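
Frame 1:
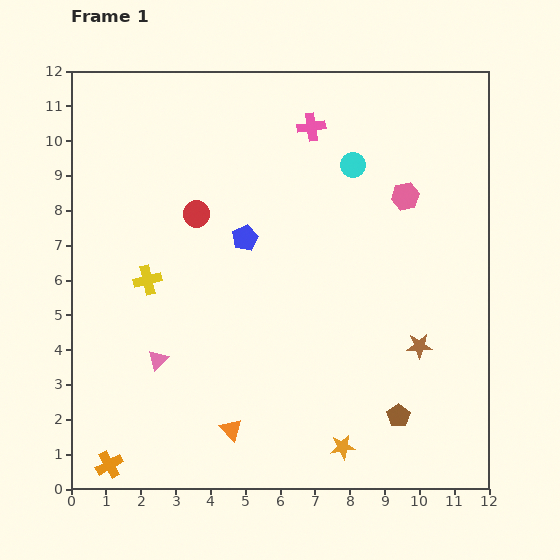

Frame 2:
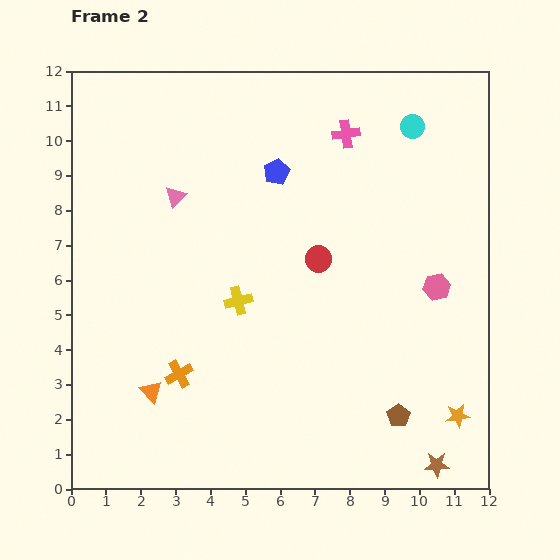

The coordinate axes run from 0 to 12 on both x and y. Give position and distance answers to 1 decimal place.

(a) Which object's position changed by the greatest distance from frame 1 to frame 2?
the pink triangle

(moved 4.7; next 3.7)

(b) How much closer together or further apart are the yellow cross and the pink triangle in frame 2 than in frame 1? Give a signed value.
+1.2

Distance in frame 1: 2.3. Distance in frame 2: 3.5.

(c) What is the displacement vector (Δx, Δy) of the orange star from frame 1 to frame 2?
(3.3, 0.9)

The orange star was at (7.8, 1.2) in frame 1 and (11.1, 2.1) in frame 2.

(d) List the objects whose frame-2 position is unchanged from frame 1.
the brown pentagon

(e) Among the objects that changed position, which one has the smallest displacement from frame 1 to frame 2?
the pink cross

(moved 1.0)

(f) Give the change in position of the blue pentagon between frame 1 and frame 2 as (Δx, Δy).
(0.9, 1.9)

The blue pentagon was at (5.0, 7.2) in frame 1 and (5.9, 9.1) in frame 2.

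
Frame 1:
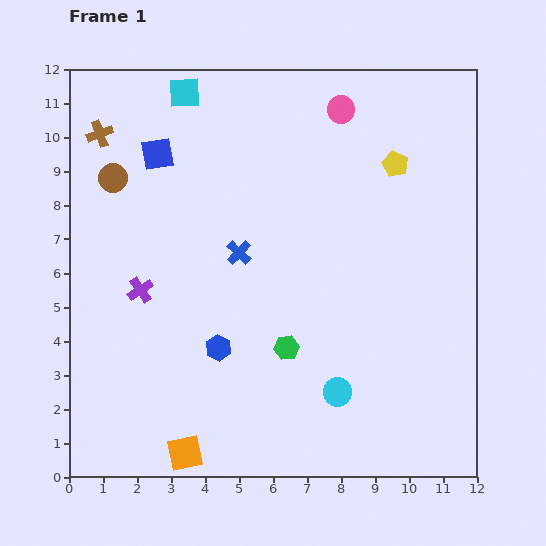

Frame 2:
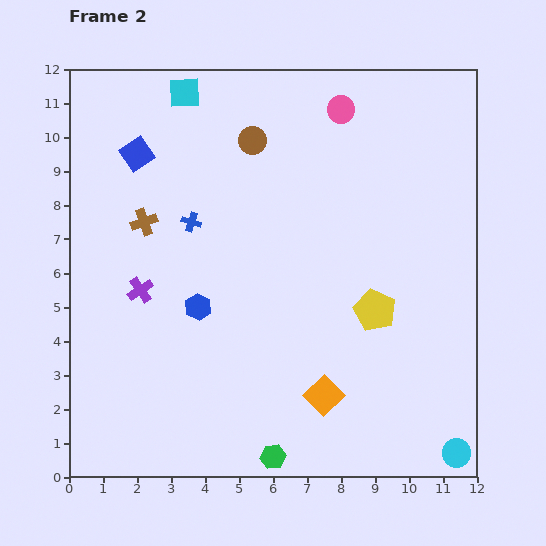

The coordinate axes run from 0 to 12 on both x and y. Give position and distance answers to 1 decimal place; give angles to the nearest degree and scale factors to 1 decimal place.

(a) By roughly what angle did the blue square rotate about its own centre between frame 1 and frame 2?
26° counter-clockwise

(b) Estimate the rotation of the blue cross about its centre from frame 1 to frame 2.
26° counter-clockwise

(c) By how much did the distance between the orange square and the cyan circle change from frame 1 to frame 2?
-0.5

Distance in frame 1: 4.8. Distance in frame 2: 4.3.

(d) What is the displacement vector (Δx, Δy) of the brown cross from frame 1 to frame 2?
(1.3, -2.6)

The brown cross was at (0.9, 10.1) in frame 1 and (2.2, 7.5) in frame 2.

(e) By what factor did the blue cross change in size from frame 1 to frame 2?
0.8×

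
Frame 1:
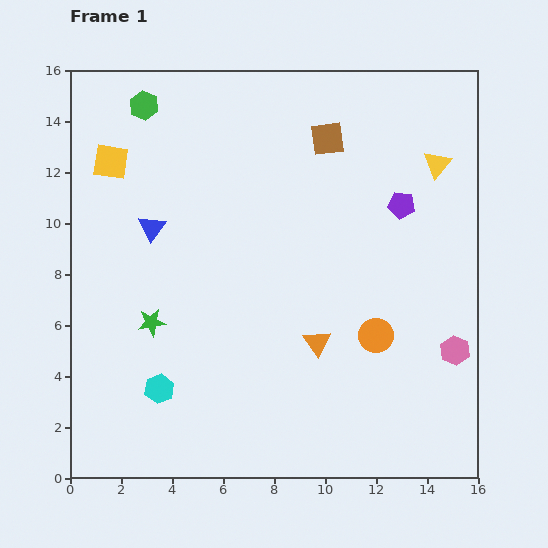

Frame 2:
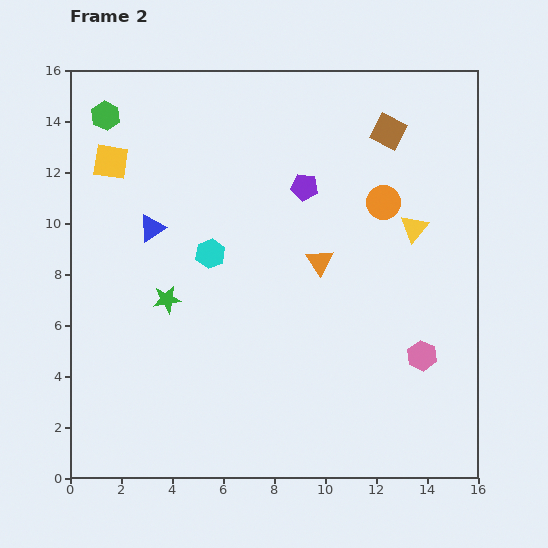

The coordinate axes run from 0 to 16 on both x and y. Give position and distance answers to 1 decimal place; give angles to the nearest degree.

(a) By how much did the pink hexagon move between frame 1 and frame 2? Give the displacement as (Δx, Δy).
(-1.3, -0.2)

The pink hexagon was at (15.1, 5.0) in frame 1 and (13.8, 4.8) in frame 2.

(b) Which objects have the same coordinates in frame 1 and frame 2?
the blue triangle, the yellow square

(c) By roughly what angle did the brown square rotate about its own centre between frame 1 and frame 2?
35° clockwise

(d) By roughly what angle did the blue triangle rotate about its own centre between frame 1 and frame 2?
22° clockwise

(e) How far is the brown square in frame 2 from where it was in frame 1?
2.4

The brown square moved from (10.1, 13.3) to (12.5, 13.6), a distance of √(2.4² + 0.3²) ≈ 2.4.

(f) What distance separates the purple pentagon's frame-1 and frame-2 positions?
3.9

The purple pentagon moved from (13.0, 10.7) to (9.2, 11.4), a distance of √(3.8² + 0.7²) ≈ 3.9.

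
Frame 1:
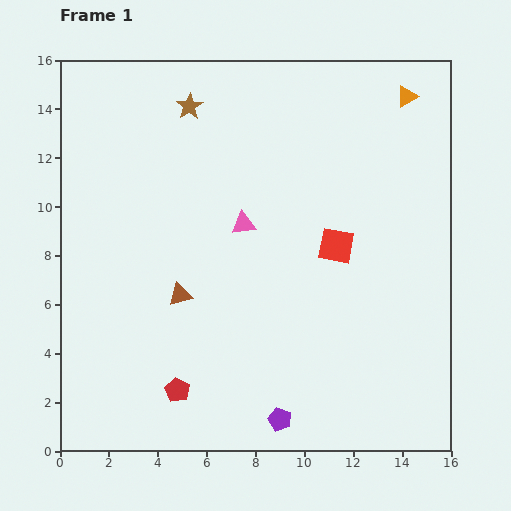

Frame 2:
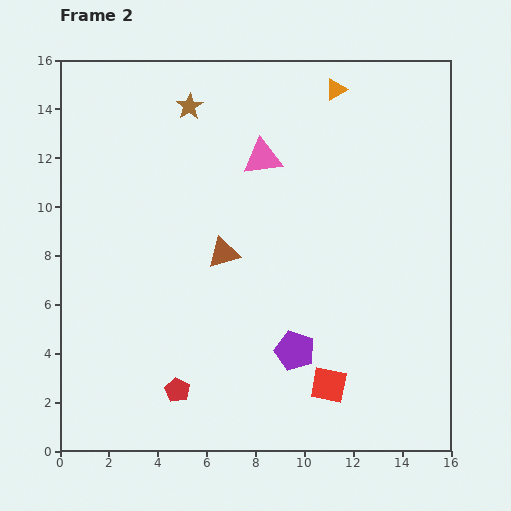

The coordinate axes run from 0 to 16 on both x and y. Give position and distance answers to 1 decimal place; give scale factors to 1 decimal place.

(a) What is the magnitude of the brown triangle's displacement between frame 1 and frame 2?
2.5

The brown triangle moved from (4.9, 6.4) to (6.7, 8.1), a distance of √(1.8² + 1.7²) ≈ 2.5.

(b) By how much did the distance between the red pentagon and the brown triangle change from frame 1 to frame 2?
+2.0

Distance in frame 1: 3.9. Distance in frame 2: 5.9.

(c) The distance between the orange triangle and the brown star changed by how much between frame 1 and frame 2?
-2.9

Distance in frame 1: 8.9. Distance in frame 2: 6.0.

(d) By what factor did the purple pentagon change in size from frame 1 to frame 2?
1.7×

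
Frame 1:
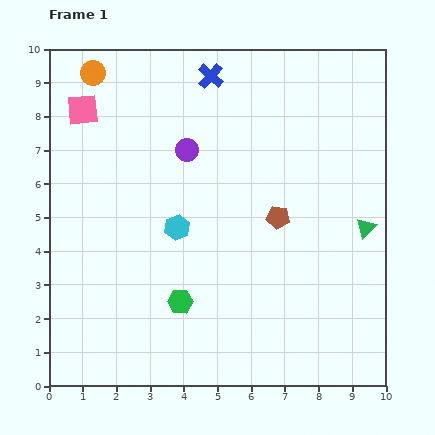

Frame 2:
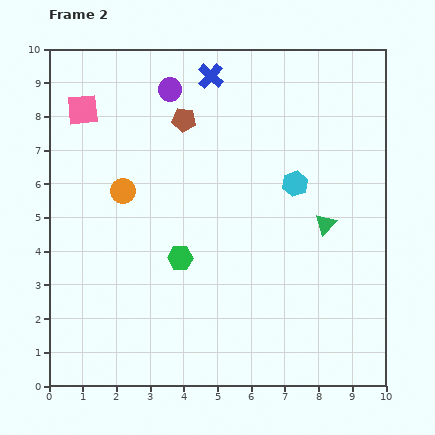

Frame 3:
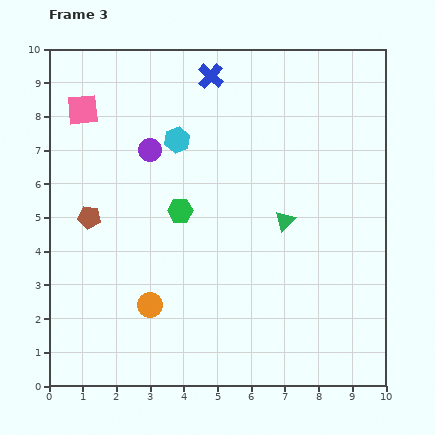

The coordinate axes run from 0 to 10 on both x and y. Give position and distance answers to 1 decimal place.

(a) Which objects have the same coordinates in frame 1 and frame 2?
the pink square, the blue cross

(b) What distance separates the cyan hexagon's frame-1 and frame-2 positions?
3.7

The cyan hexagon moved from (3.8, 4.7) to (7.3, 6.0), a distance of √(3.5² + 1.3²) ≈ 3.7.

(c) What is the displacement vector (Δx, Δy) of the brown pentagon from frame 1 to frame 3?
(-5.6, 0.0)

The brown pentagon was at (6.8, 5.0) in frame 1 and (1.2, 5.0) in frame 3.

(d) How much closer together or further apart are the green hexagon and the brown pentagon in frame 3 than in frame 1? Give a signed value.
-1.1

Distance in frame 1: 3.8. Distance in frame 3: 2.7.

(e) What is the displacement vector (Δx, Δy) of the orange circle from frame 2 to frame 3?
(0.8, -3.4)

The orange circle was at (2.2, 5.8) in frame 2 and (3.0, 2.4) in frame 3.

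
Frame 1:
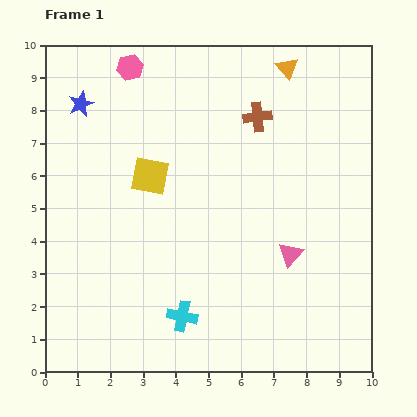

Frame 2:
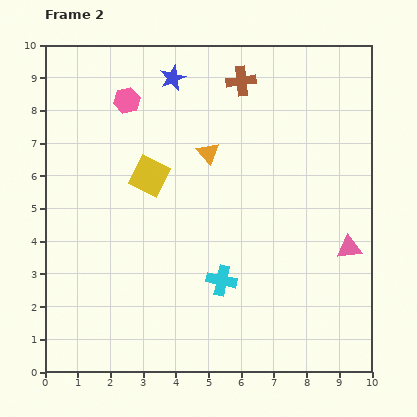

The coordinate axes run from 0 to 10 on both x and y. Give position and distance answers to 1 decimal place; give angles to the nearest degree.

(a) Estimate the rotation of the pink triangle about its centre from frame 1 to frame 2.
41° clockwise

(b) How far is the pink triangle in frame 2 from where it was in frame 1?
1.8

The pink triangle moved from (7.5, 3.6) to (9.3, 3.8), a distance of √(1.8² + 0.2²) ≈ 1.8.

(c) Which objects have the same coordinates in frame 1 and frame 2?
the yellow square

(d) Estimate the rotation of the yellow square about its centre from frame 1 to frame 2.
15° clockwise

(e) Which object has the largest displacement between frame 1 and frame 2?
the orange triangle

(moved 3.5; next 2.9)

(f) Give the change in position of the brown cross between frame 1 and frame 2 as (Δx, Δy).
(-0.5, 1.1)

The brown cross was at (6.5, 7.8) in frame 1 and (6.0, 8.9) in frame 2.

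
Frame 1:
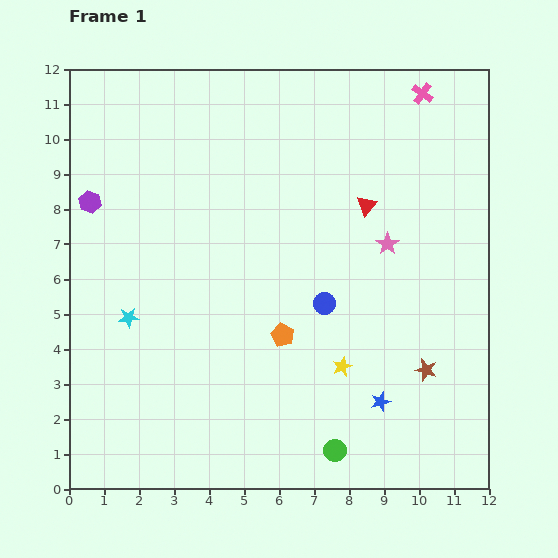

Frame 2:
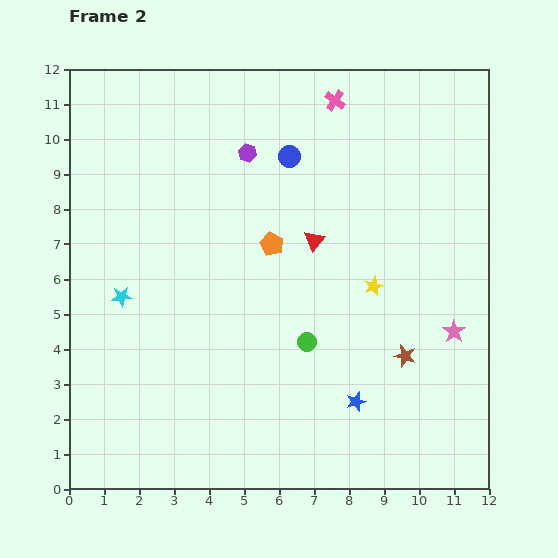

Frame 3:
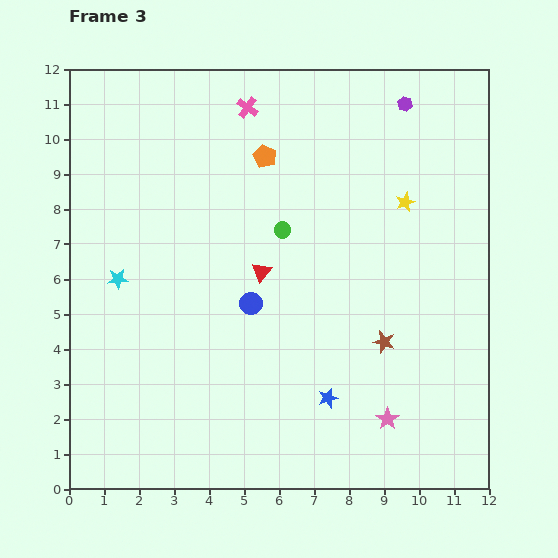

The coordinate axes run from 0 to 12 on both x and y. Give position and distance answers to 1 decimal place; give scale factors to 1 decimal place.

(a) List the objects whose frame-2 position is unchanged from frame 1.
none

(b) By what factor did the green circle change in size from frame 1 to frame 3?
0.7×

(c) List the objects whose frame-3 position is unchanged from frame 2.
none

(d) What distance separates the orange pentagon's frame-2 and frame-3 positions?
2.5

The orange pentagon moved from (5.8, 7.0) to (5.6, 9.5), a distance of √(0.2² + 2.5²) ≈ 2.5.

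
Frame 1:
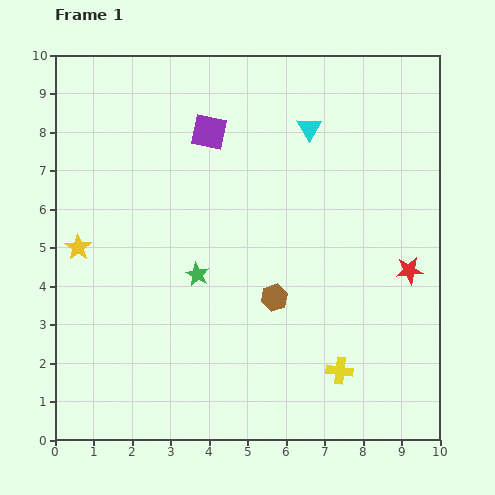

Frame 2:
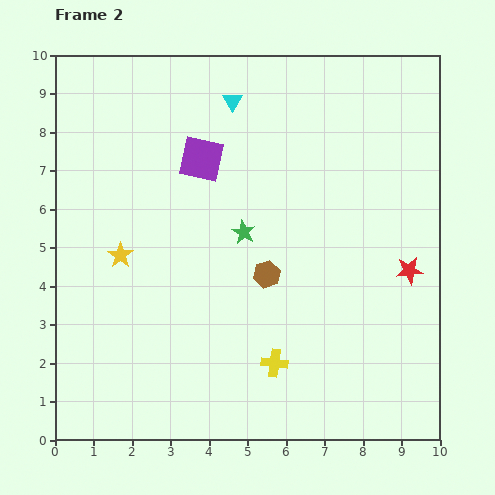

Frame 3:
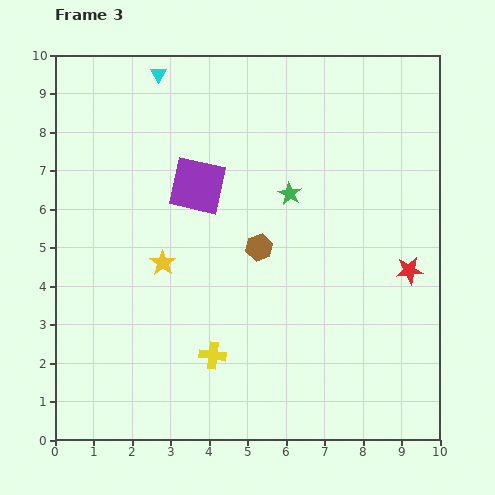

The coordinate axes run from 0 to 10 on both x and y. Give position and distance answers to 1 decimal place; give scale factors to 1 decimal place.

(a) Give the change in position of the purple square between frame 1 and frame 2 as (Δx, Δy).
(-0.2, -0.7)

The purple square was at (4.0, 8.0) in frame 1 and (3.8, 7.3) in frame 2.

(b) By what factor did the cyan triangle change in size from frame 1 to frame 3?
0.6×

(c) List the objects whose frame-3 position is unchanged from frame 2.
the red star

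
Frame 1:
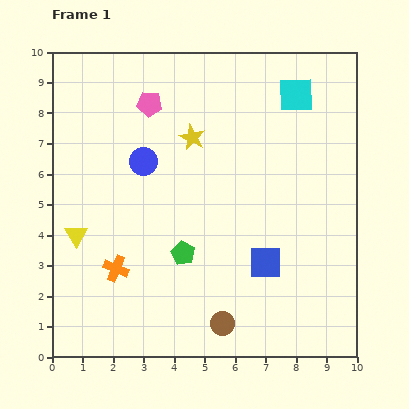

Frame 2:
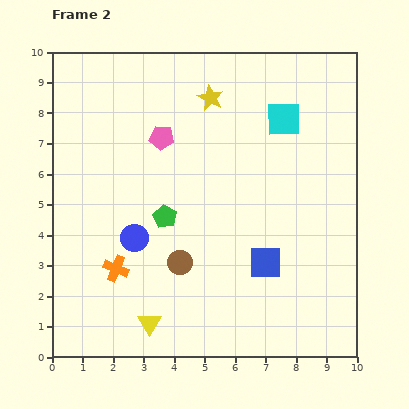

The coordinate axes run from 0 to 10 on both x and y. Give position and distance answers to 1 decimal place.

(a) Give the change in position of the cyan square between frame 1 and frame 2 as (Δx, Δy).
(-0.4, -0.8)

The cyan square was at (8.0, 8.6) in frame 1 and (7.6, 7.8) in frame 2.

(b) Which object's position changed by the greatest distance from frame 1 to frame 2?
the yellow triangle

(moved 3.8; next 2.5)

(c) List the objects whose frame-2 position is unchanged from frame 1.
the orange cross, the blue square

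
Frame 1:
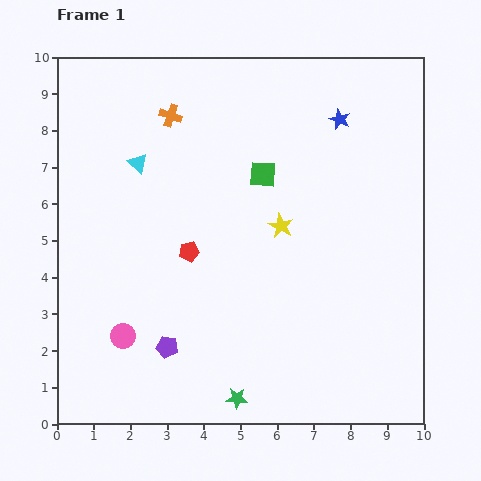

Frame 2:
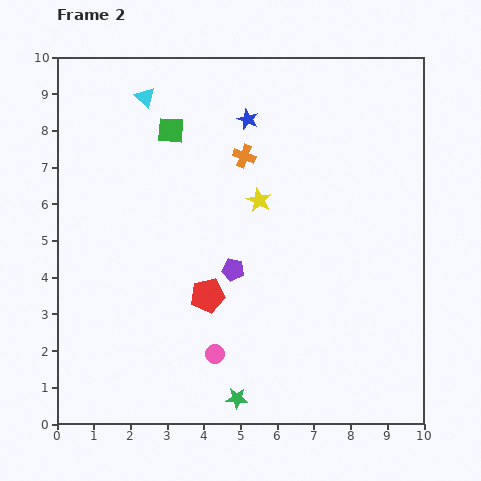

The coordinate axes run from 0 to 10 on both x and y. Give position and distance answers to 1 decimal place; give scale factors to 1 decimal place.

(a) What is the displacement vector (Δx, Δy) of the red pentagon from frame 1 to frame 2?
(0.5, -1.2)

The red pentagon was at (3.6, 4.7) in frame 1 and (4.1, 3.5) in frame 2.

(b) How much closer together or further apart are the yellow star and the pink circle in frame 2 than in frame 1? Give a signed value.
-0.8

Distance in frame 1: 5.2. Distance in frame 2: 4.4.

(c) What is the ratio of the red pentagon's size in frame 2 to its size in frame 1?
1.7×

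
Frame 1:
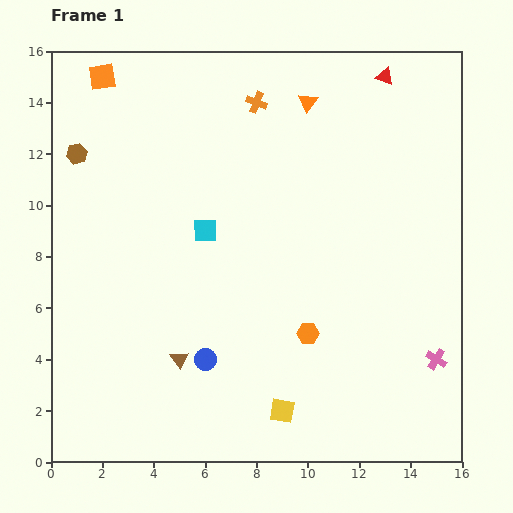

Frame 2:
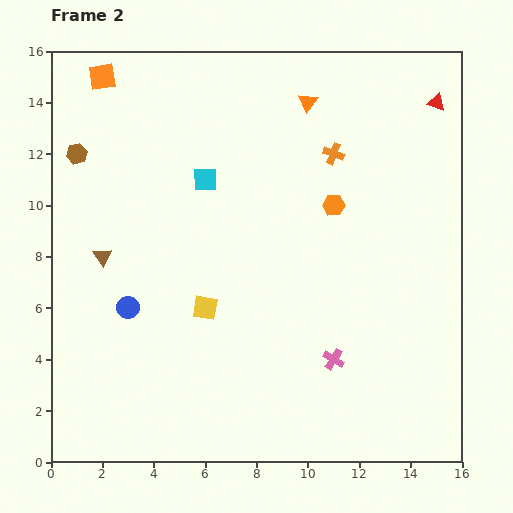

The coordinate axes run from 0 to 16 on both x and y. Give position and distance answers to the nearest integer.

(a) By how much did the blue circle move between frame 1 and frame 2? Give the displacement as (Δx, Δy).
(-3, 2)

The blue circle was at (6, 4) in frame 1 and (3, 6) in frame 2.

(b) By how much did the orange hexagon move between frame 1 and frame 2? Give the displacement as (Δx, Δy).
(1, 5)

The orange hexagon was at (10, 5) in frame 1 and (11, 10) in frame 2.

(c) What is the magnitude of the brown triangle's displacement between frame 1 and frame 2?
5

The brown triangle moved from (5, 4) to (2, 8), a distance of √(3² + 4²) ≈ 5.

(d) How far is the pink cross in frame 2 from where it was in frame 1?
4

The pink cross moved from (15, 4) to (11, 4), a distance of √(4² + 0²) ≈ 4.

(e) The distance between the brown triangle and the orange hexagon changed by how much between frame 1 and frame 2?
+4

Distance in frame 1: 5. Distance in frame 2: 9.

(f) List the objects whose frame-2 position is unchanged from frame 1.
the orange triangle, the orange square, the brown hexagon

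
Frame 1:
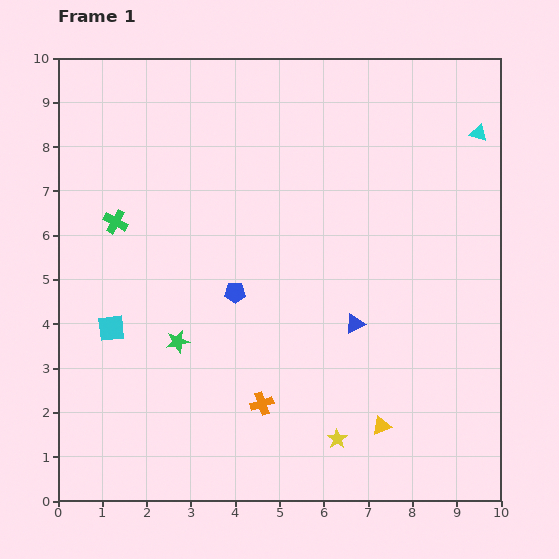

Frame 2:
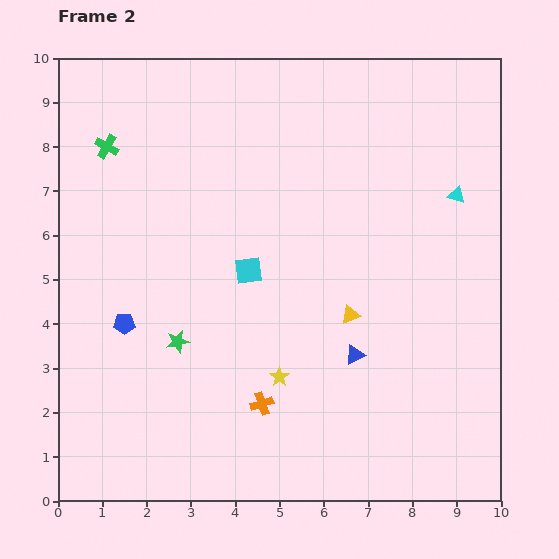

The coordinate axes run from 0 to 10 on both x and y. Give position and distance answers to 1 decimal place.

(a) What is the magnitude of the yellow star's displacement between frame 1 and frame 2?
1.9

The yellow star moved from (6.3, 1.4) to (5.0, 2.8), a distance of √(1.3² + 1.4²) ≈ 1.9.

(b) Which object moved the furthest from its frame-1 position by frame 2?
the cyan square

(moved 3.4; next 2.6)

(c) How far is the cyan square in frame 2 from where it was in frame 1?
3.4

The cyan square moved from (1.2, 3.9) to (4.3, 5.2), a distance of √(3.1² + 1.3²) ≈ 3.4.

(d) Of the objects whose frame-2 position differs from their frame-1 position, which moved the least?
the blue triangle

(moved 0.7)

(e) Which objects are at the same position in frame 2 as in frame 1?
the green star, the orange cross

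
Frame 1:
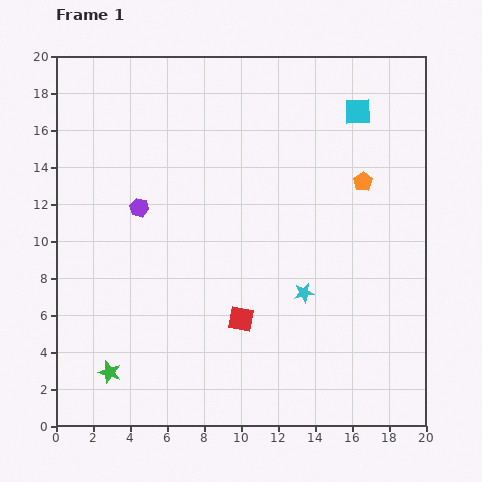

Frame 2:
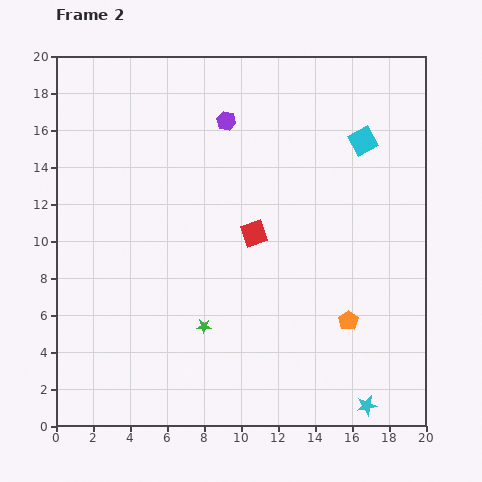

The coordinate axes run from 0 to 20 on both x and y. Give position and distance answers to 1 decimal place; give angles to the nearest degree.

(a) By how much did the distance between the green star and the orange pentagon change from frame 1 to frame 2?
-9.3

Distance in frame 1: 17.1. Distance in frame 2: 7.8.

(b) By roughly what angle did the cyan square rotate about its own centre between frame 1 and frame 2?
29° counter-clockwise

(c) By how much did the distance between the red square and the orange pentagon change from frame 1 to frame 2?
-3.0

Distance in frame 1: 9.9. Distance in frame 2: 6.9.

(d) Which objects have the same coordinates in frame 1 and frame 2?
none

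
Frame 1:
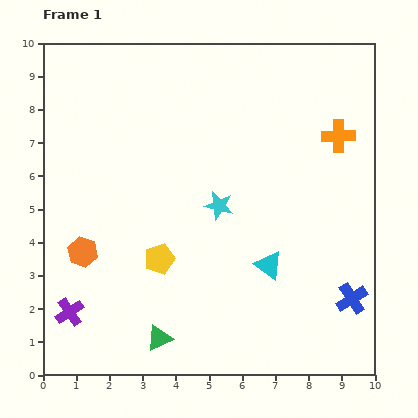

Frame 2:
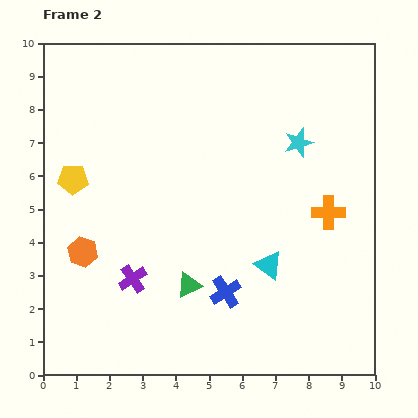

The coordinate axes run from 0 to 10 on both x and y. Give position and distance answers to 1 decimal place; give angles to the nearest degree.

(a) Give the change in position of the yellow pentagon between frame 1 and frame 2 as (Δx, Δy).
(-2.6, 2.4)

The yellow pentagon was at (3.5, 3.5) in frame 1 and (0.9, 5.9) in frame 2.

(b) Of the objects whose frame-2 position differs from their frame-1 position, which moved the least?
the green triangle

(moved 1.8)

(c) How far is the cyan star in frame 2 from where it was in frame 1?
3.1

The cyan star moved from (5.3, 5.1) to (7.7, 7.0), a distance of √(2.4² + 1.9²) ≈ 3.1.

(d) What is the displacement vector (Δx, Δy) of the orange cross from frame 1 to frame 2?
(-0.3, -2.3)

The orange cross was at (8.9, 7.2) in frame 1 and (8.6, 4.9) in frame 2.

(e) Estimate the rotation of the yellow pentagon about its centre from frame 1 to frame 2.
18° clockwise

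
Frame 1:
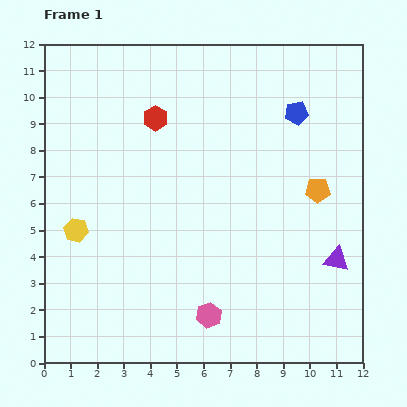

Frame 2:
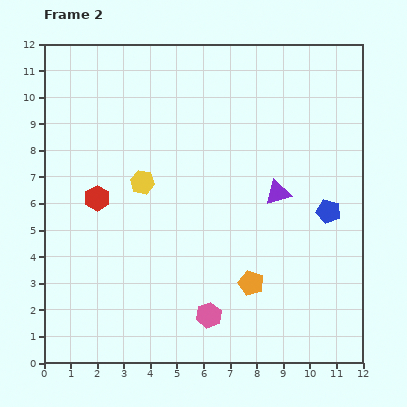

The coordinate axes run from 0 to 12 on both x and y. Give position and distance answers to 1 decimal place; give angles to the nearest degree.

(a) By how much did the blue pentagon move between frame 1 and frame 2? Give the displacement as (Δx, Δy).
(1.2, -3.7)

The blue pentagon was at (9.5, 9.4) in frame 1 and (10.7, 5.7) in frame 2.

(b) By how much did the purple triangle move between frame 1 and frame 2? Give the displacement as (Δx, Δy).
(-2.2, 2.5)

The purple triangle was at (11.0, 3.9) in frame 1 and (8.8, 6.4) in frame 2.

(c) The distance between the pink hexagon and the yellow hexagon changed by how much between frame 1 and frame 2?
-0.3

Distance in frame 1: 5.9. Distance in frame 2: 5.6.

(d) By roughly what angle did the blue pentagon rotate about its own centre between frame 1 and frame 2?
23° clockwise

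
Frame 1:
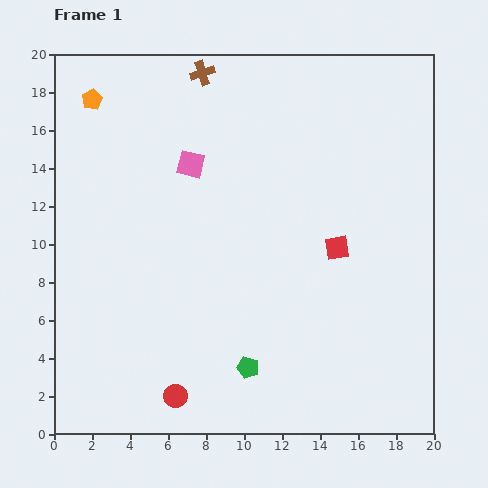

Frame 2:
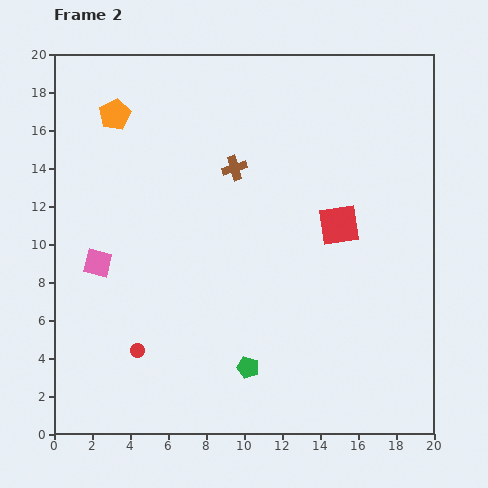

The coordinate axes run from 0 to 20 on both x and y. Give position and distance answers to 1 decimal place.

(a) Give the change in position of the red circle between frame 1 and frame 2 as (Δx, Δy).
(-2.0, 2.4)

The red circle was at (6.4, 2.0) in frame 1 and (4.4, 4.4) in frame 2.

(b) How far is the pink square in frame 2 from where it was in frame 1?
7.1

The pink square moved from (7.2, 14.2) to (2.3, 9.0), a distance of √(4.9² + 5.2²) ≈ 7.1.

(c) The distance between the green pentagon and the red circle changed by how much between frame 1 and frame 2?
+1.8

Distance in frame 1: 4.1. Distance in frame 2: 5.9.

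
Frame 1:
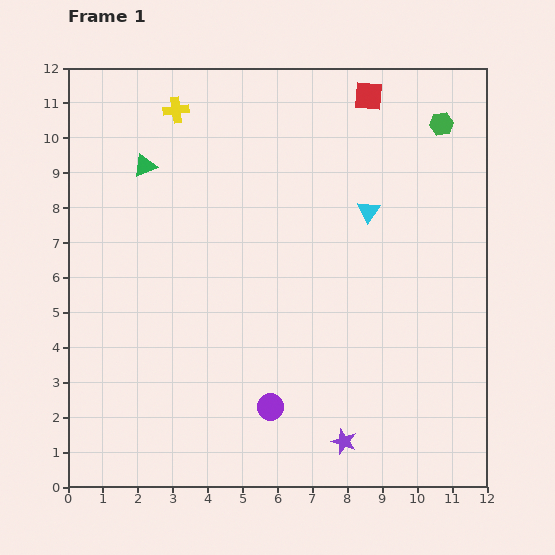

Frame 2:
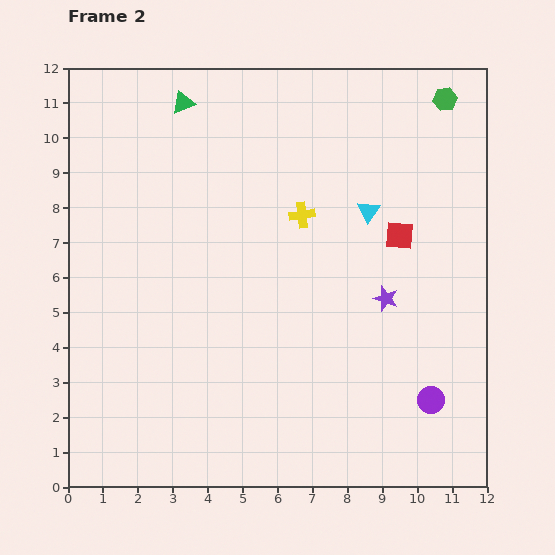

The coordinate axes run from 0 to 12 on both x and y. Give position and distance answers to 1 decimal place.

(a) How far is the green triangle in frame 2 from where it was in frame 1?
2.1

The green triangle moved from (2.2, 9.2) to (3.3, 11.0), a distance of √(1.1² + 1.8²) ≈ 2.1.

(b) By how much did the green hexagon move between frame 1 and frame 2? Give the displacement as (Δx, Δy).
(0.1, 0.7)

The green hexagon was at (10.7, 10.4) in frame 1 and (10.8, 11.1) in frame 2.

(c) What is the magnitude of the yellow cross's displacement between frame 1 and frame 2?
4.7

The yellow cross moved from (3.1, 10.8) to (6.7, 7.8), a distance of √(3.6² + 3.0²) ≈ 4.7.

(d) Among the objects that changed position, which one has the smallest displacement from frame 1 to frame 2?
the green hexagon

(moved 0.7)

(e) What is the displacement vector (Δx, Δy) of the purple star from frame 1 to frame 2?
(1.2, 4.1)

The purple star was at (7.9, 1.3) in frame 1 and (9.1, 5.4) in frame 2.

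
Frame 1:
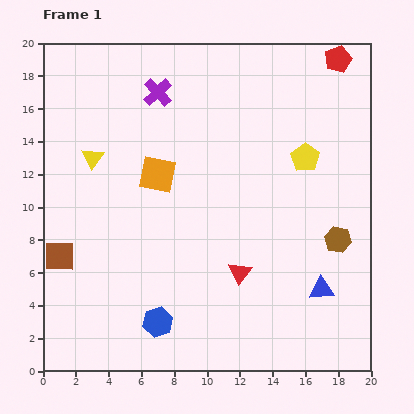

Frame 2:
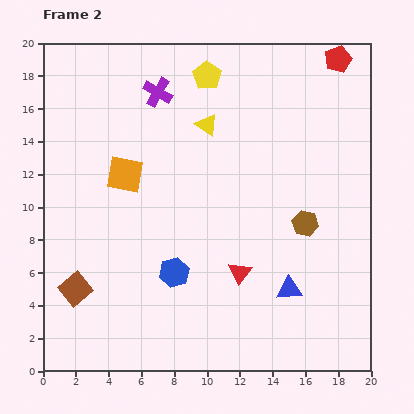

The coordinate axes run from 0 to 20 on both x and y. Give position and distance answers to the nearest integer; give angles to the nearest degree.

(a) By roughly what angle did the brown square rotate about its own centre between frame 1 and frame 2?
39° counter-clockwise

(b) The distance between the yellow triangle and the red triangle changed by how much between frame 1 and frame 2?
-2

Distance in frame 1: 11. Distance in frame 2: 9.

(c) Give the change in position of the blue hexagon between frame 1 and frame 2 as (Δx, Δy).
(1, 3)

The blue hexagon was at (7, 3) in frame 1 and (8, 6) in frame 2.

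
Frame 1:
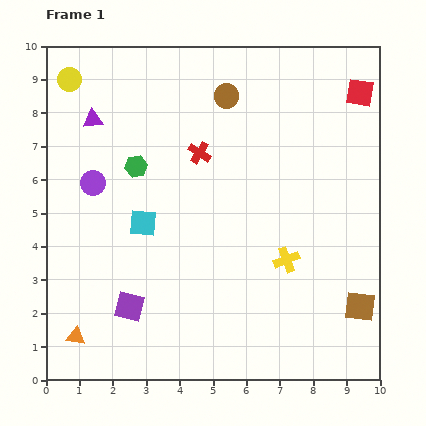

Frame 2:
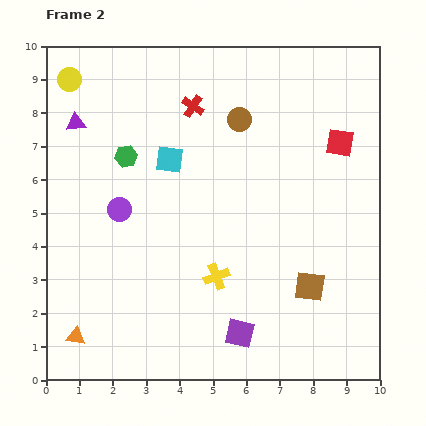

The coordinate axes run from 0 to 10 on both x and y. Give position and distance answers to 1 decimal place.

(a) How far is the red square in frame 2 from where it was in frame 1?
1.6

The red square moved from (9.4, 8.6) to (8.8, 7.1), a distance of √(0.6² + 1.5²) ≈ 1.6.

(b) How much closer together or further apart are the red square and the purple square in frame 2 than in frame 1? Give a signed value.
-3.0

Distance in frame 1: 9.4. Distance in frame 2: 6.4.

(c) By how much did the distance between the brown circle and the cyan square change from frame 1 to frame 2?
-2.1

Distance in frame 1: 4.5. Distance in frame 2: 2.4.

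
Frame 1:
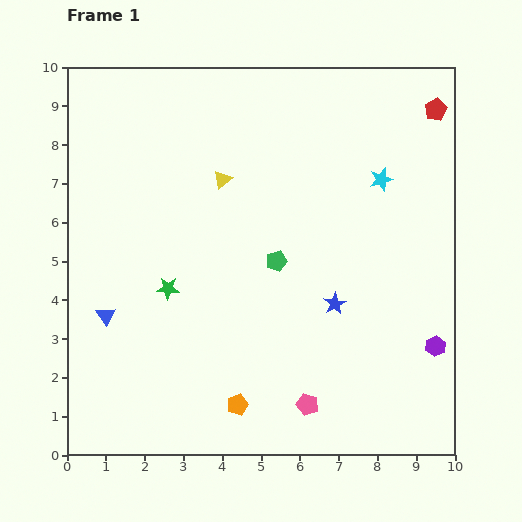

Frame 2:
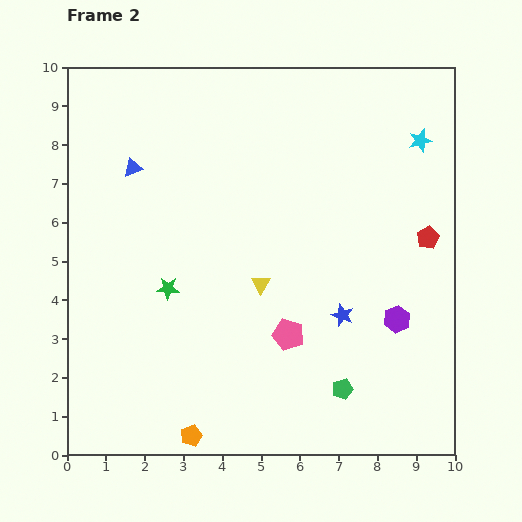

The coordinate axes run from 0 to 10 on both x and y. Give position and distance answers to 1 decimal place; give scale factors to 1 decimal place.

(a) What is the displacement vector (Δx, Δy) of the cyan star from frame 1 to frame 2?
(1.0, 1.0)

The cyan star was at (8.1, 7.1) in frame 1 and (9.1, 8.1) in frame 2.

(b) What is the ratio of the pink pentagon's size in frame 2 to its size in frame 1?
1.4×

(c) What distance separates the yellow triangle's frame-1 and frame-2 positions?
2.9

The yellow triangle moved from (4.0, 7.1) to (5.0, 4.4), a distance of √(1.0² + 2.7²) ≈ 2.9.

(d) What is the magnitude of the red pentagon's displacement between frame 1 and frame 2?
3.3

The red pentagon moved from (9.5, 8.9) to (9.3, 5.6), a distance of √(0.2² + 3.3²) ≈ 3.3.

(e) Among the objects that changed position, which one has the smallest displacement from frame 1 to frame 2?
the blue star

(moved 0.4)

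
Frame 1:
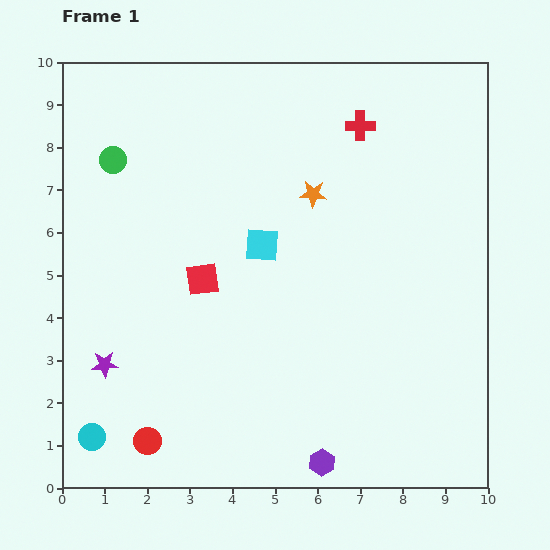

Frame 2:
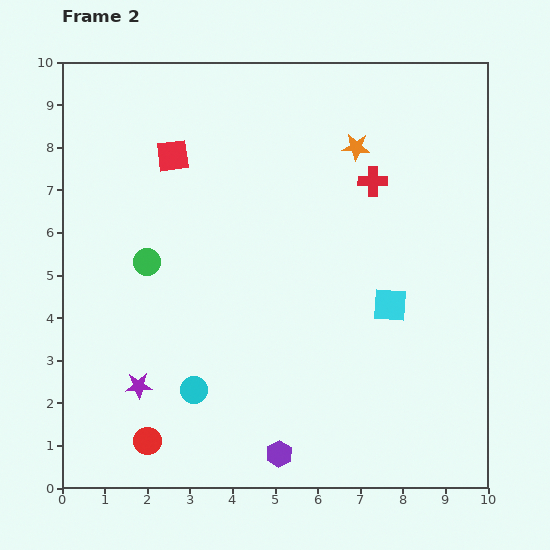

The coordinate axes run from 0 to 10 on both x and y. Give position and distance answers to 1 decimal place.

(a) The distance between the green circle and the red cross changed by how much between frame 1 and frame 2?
-0.3

Distance in frame 1: 5.9. Distance in frame 2: 5.6.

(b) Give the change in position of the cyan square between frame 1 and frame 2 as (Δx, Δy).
(3.0, -1.4)

The cyan square was at (4.7, 5.7) in frame 1 and (7.7, 4.3) in frame 2.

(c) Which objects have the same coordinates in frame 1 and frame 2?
the red circle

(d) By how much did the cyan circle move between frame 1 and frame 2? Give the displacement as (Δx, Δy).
(2.4, 1.1)

The cyan circle was at (0.7, 1.2) in frame 1 and (3.1, 2.3) in frame 2.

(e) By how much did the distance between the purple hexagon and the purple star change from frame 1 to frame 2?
-1.9

Distance in frame 1: 5.6. Distance in frame 2: 3.7.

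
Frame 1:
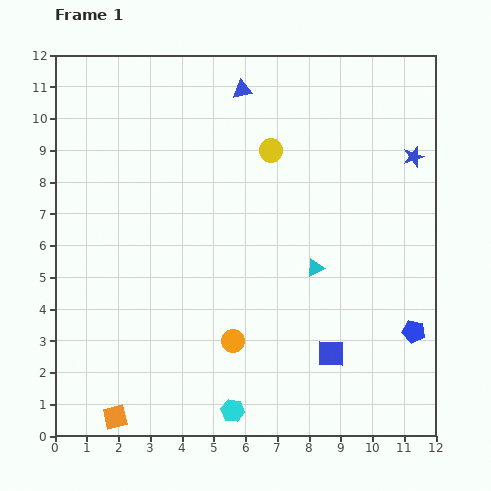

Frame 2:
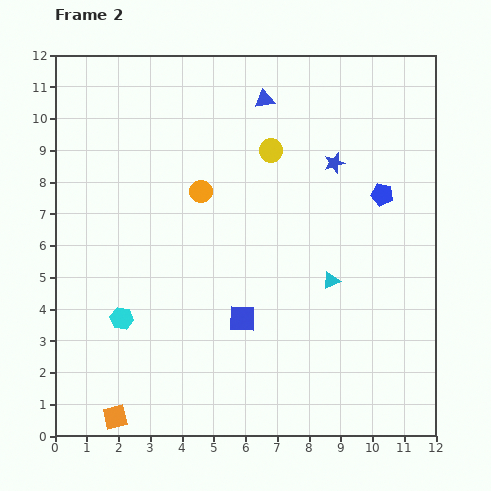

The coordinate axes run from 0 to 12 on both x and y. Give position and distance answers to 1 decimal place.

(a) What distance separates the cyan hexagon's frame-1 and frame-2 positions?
4.5

The cyan hexagon moved from (5.6, 0.8) to (2.1, 3.7), a distance of √(3.5² + 2.9²) ≈ 4.5.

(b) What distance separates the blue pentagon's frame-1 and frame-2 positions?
4.4

The blue pentagon moved from (11.3, 3.3) to (10.3, 7.6), a distance of √(1.0² + 4.3²) ≈ 4.4.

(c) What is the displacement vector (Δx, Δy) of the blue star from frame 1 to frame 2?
(-2.5, -0.2)

The blue star was at (11.3, 8.8) in frame 1 and (8.8, 8.6) in frame 2.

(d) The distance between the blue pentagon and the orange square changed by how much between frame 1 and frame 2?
+1.1

Distance in frame 1: 9.8. Distance in frame 2: 10.9.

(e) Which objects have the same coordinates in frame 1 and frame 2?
the orange square, the yellow circle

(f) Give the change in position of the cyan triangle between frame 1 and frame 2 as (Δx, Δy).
(0.5, -0.4)

The cyan triangle was at (8.2, 5.3) in frame 1 and (8.7, 4.9) in frame 2.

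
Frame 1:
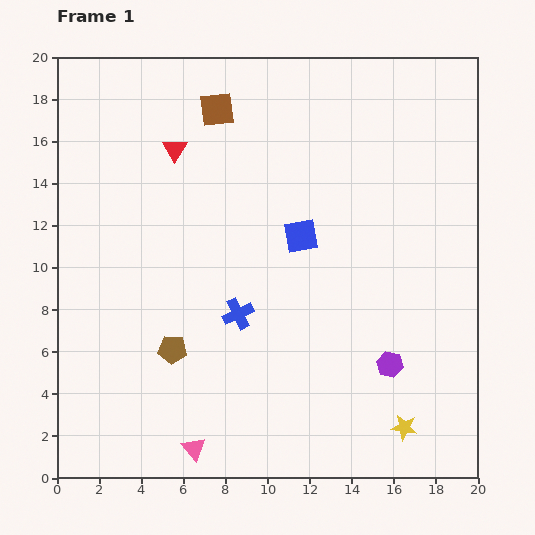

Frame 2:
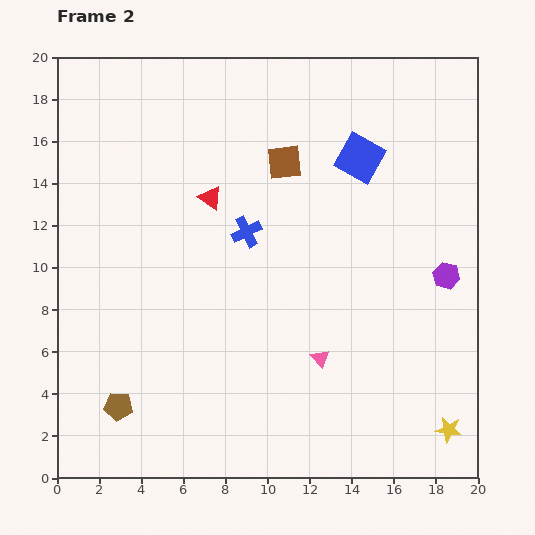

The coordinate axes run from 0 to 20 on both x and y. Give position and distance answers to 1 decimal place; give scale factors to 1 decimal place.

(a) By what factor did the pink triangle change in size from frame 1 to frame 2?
0.8×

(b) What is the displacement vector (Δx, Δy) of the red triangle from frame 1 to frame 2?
(1.7, -2.3)

The red triangle was at (5.6, 15.6) in frame 1 and (7.3, 13.3) in frame 2.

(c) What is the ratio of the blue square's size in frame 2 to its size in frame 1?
1.4×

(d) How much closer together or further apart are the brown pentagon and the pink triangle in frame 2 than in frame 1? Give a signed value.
+5.1

Distance in frame 1: 4.8. Distance in frame 2: 9.9.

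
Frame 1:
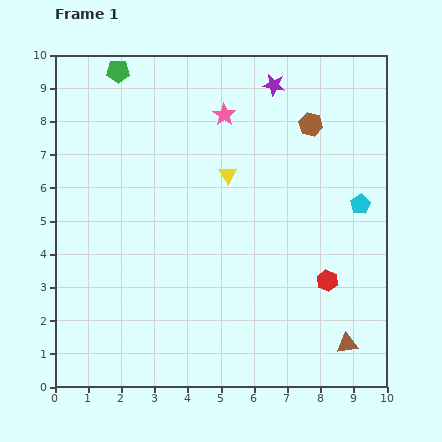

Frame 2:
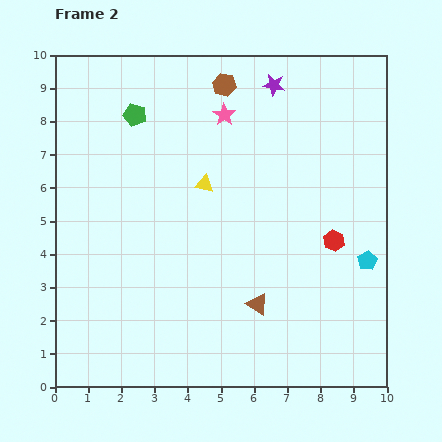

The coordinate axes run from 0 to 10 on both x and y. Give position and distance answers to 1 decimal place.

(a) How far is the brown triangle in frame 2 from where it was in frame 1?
3.0

The brown triangle moved from (8.8, 1.3) to (6.1, 2.5), a distance of √(2.7² + 1.2²) ≈ 3.0.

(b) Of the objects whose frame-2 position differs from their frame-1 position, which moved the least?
the yellow triangle

(moved 0.8)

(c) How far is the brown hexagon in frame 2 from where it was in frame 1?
2.9

The brown hexagon moved from (7.7, 7.9) to (5.1, 9.1), a distance of √(2.6² + 1.2²) ≈ 2.9.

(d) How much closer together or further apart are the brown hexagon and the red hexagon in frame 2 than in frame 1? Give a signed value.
+1.0

Distance in frame 1: 4.7. Distance in frame 2: 5.7.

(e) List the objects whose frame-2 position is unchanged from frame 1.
the pink star, the purple star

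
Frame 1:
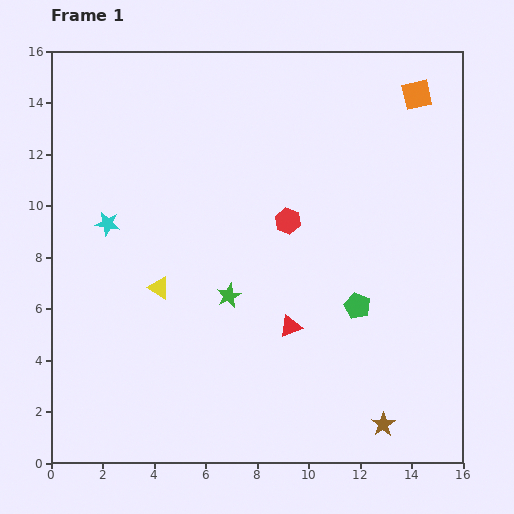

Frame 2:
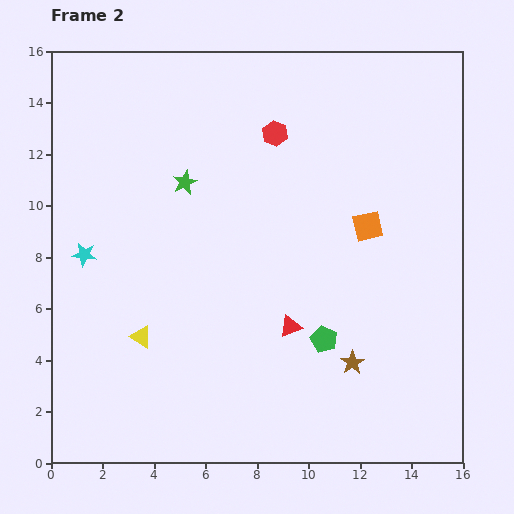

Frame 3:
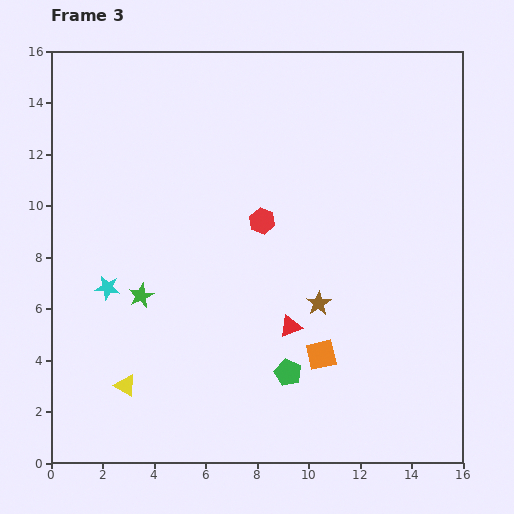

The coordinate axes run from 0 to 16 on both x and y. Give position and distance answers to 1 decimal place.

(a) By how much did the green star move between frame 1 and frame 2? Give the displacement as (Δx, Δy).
(-1.7, 4.4)

The green star was at (6.9, 6.5) in frame 1 and (5.2, 10.9) in frame 2.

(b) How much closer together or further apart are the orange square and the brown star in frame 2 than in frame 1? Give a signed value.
-7.6

Distance in frame 1: 12.9. Distance in frame 2: 5.3.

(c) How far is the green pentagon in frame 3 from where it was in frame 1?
3.7

The green pentagon moved from (11.9, 6.1) to (9.2, 3.5), a distance of √(2.7² + 2.6²) ≈ 3.7.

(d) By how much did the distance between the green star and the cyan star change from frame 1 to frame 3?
-4.2

Distance in frame 1: 5.5. Distance in frame 3: 1.3.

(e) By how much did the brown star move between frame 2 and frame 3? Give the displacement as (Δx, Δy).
(-1.3, 2.3)

The brown star was at (11.7, 3.9) in frame 2 and (10.4, 6.2) in frame 3.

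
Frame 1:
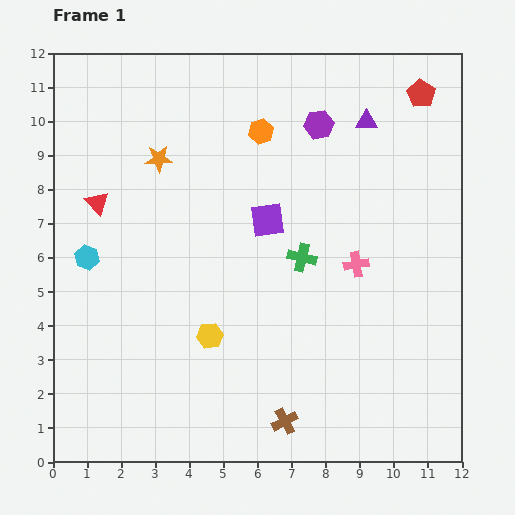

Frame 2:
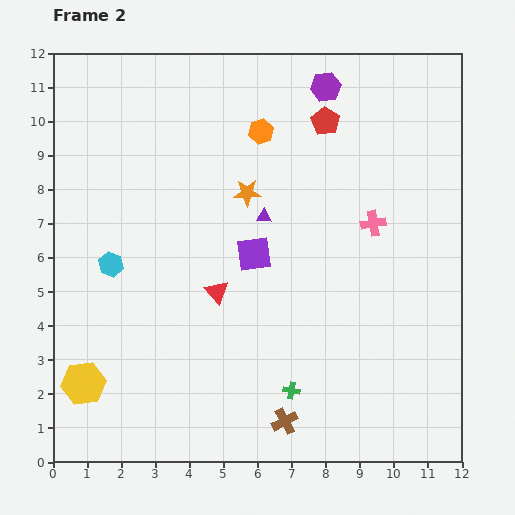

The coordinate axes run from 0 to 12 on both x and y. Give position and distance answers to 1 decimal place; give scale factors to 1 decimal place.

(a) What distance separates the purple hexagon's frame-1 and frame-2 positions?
1.1

The purple hexagon moved from (7.8, 9.9) to (8.0, 11.0), a distance of √(0.2² + 1.1²) ≈ 1.1.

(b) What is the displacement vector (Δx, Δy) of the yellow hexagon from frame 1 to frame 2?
(-3.7, -1.4)

The yellow hexagon was at (4.6, 3.7) in frame 1 and (0.9, 2.3) in frame 2.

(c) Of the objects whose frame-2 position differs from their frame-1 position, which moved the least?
the cyan hexagon

(moved 0.7)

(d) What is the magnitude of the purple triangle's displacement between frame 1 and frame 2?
4.1

The purple triangle moved from (9.2, 10.0) to (6.2, 7.2), a distance of √(3.0² + 2.8²) ≈ 4.1.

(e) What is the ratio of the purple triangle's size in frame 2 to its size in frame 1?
0.7×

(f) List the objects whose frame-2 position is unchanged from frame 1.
the orange hexagon, the brown cross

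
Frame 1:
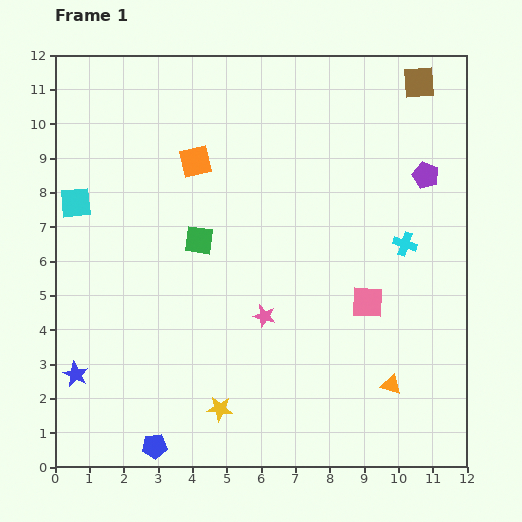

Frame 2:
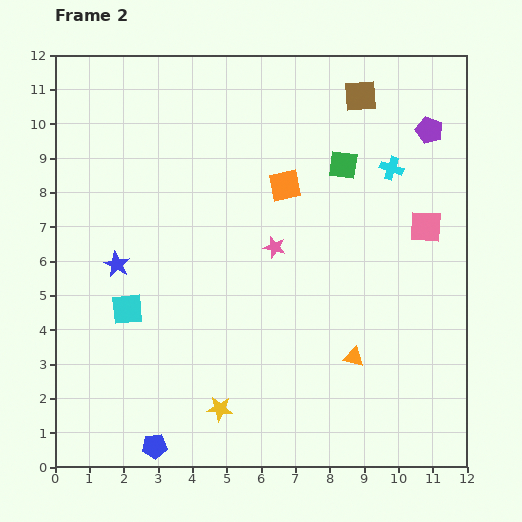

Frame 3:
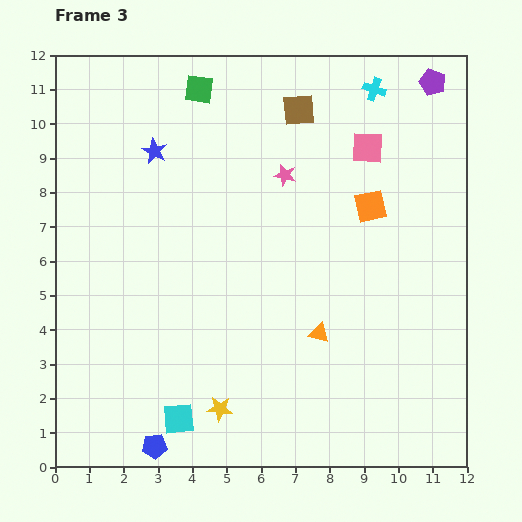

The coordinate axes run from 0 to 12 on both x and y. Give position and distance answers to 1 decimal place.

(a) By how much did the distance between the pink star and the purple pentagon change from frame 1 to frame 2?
-0.6

Distance in frame 1: 6.2. Distance in frame 2: 5.6.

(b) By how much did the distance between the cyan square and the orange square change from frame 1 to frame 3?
+4.7

Distance in frame 1: 3.7. Distance in frame 3: 8.4.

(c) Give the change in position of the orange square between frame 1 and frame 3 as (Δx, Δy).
(5.1, -1.3)

The orange square was at (4.1, 8.9) in frame 1 and (9.2, 7.6) in frame 3.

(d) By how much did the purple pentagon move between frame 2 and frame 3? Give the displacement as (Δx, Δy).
(0.1, 1.4)

The purple pentagon was at (10.9, 9.8) in frame 2 and (11.0, 11.2) in frame 3.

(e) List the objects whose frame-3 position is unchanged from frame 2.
the yellow star, the blue pentagon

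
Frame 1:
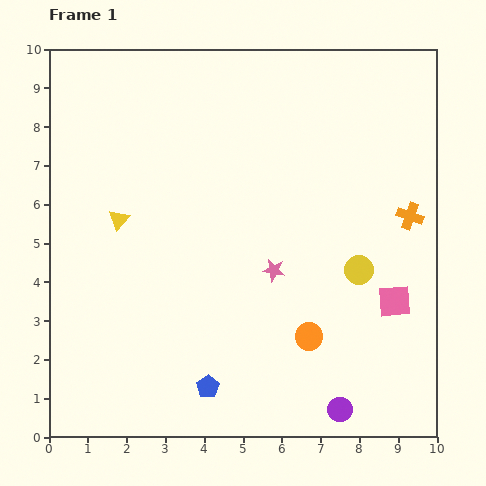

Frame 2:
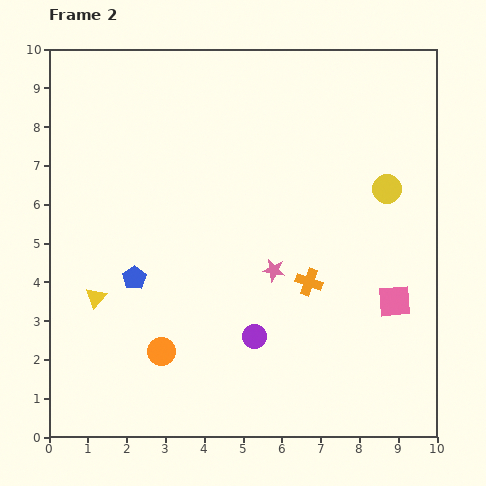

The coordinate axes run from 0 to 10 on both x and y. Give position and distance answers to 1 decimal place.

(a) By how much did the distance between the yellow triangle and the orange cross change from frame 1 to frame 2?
-2.0

Distance in frame 1: 7.5. Distance in frame 2: 5.5.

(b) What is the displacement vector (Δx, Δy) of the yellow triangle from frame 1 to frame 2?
(-0.6, -2.0)

The yellow triangle was at (1.8, 5.6) in frame 1 and (1.2, 3.6) in frame 2.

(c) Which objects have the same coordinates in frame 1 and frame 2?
the pink square, the pink star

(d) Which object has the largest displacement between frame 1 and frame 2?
the orange circle

(moved 3.8; next 3.4)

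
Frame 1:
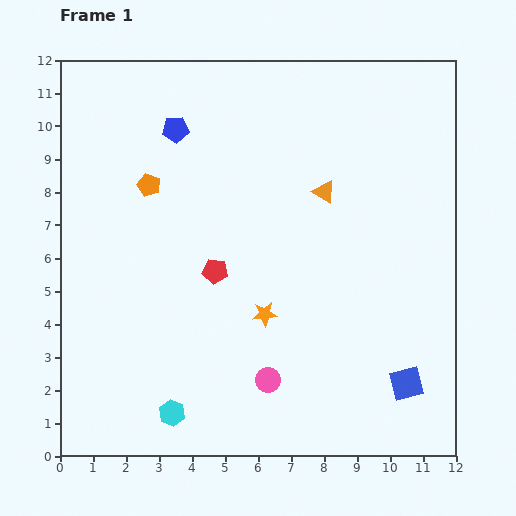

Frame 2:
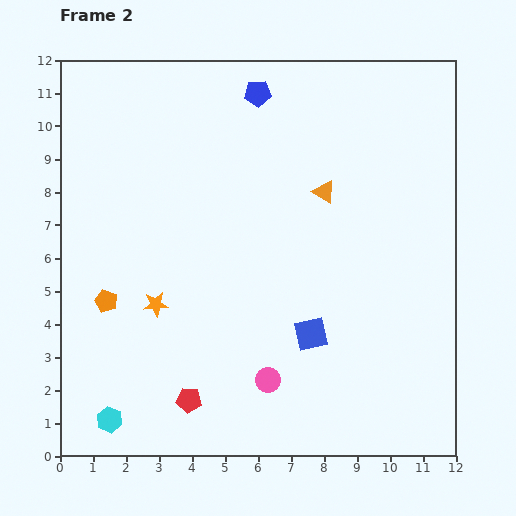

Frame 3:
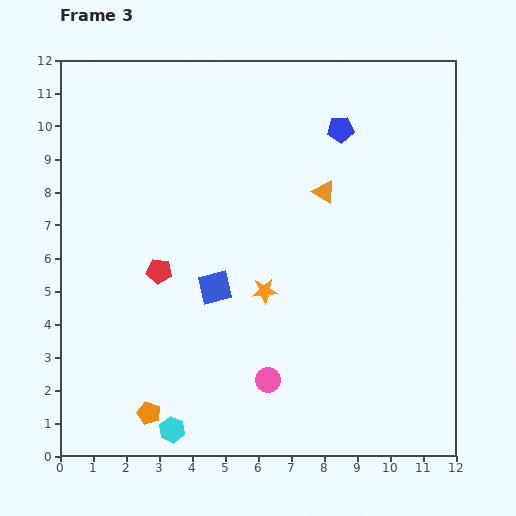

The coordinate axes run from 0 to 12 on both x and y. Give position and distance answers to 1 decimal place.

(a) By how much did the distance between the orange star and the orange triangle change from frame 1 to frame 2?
+2.0

Distance in frame 1: 4.1. Distance in frame 2: 6.1.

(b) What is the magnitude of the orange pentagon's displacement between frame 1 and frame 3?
6.9

The orange pentagon moved from (2.7, 8.2) to (2.7, 1.3), a distance of √(0.0² + 6.9²) ≈ 6.9.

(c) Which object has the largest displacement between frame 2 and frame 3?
the red pentagon

(moved 4.0; next 3.6)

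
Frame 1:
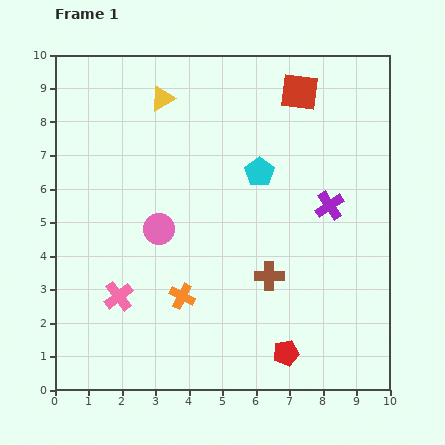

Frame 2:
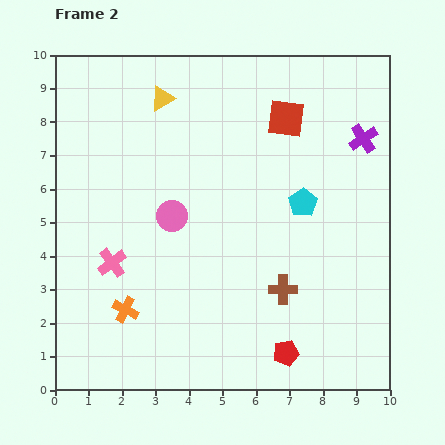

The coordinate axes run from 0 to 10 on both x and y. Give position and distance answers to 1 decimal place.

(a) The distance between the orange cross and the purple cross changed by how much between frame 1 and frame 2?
+3.5

Distance in frame 1: 5.2. Distance in frame 2: 8.7.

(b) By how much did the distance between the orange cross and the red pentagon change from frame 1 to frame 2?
+1.5

Distance in frame 1: 3.5. Distance in frame 2: 5.0.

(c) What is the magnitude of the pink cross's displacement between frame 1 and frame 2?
1.0

The pink cross moved from (1.9, 2.8) to (1.7, 3.8), a distance of √(0.2² + 1.0²) ≈ 1.0.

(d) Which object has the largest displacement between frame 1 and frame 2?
the purple cross

(moved 2.2; next 1.7)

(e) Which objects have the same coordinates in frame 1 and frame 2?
the yellow triangle, the red pentagon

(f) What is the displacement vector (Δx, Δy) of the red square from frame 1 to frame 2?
(-0.4, -0.8)

The red square was at (7.3, 8.9) in frame 1 and (6.9, 8.1) in frame 2.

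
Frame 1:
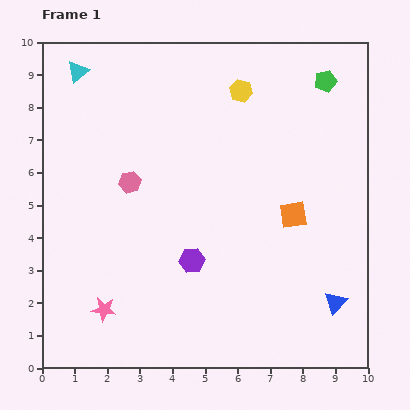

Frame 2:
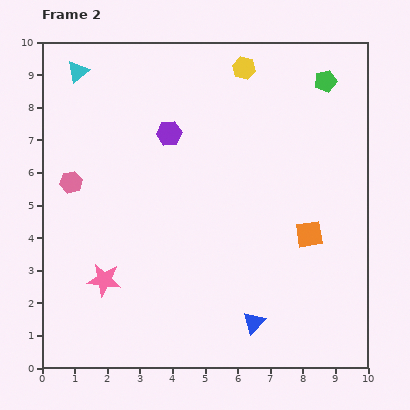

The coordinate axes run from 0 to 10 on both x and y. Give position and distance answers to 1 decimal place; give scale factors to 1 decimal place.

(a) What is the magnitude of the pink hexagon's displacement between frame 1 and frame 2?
1.8

The pink hexagon moved from (2.7, 5.7) to (0.9, 5.7), a distance of √(1.8² + 0.0²) ≈ 1.8.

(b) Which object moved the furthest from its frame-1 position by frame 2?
the purple hexagon

(moved 4.0; next 2.6)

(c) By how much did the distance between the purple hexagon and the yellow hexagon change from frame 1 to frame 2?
-2.4

Distance in frame 1: 5.4. Distance in frame 2: 3.0.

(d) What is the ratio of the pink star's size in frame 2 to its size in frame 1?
1.4×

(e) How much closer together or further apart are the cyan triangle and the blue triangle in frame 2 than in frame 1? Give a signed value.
-1.2

Distance in frame 1: 10.6. Distance in frame 2: 9.4.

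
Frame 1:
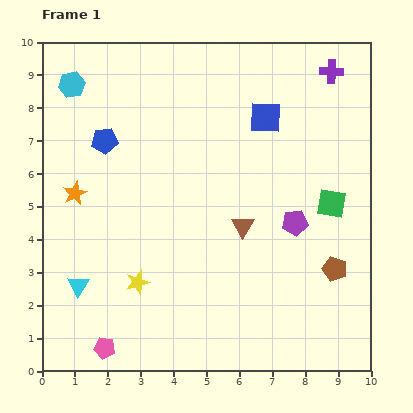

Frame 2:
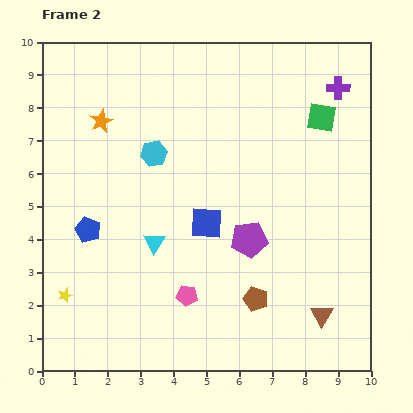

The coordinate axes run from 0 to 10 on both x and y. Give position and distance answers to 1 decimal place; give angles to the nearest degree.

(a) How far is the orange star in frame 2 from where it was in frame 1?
2.3

The orange star moved from (1.0, 5.4) to (1.8, 7.6), a distance of √(0.8² + 2.2²) ≈ 2.3.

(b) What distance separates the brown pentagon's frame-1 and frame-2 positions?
2.6

The brown pentagon moved from (8.9, 3.1) to (6.5, 2.2), a distance of √(2.4² + 0.9²) ≈ 2.6.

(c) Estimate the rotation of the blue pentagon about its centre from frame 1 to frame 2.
28° clockwise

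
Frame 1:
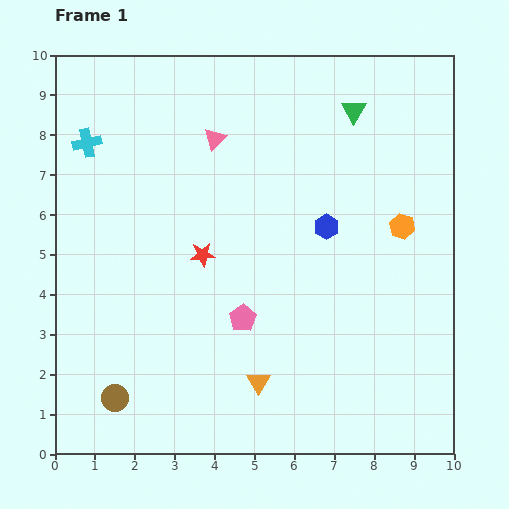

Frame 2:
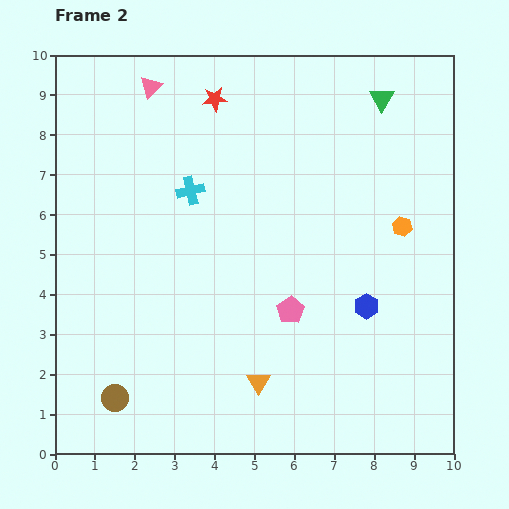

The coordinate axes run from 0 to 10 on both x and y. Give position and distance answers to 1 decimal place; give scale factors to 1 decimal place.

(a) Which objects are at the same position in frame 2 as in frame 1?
the orange triangle, the brown circle, the orange hexagon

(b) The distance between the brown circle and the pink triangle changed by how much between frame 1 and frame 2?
+0.9

Distance in frame 1: 7.0. Distance in frame 2: 7.9.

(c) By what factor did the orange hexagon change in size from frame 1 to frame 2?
0.8×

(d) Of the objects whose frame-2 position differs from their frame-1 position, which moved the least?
the green triangle

(moved 0.8)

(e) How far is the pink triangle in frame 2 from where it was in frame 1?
2.1

The pink triangle moved from (4.0, 7.9) to (2.4, 9.2), a distance of √(1.6² + 1.3²) ≈ 2.1.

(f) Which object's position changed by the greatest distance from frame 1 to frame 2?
the red star

(moved 3.9; next 2.9)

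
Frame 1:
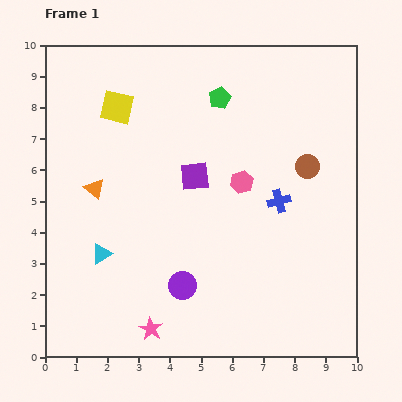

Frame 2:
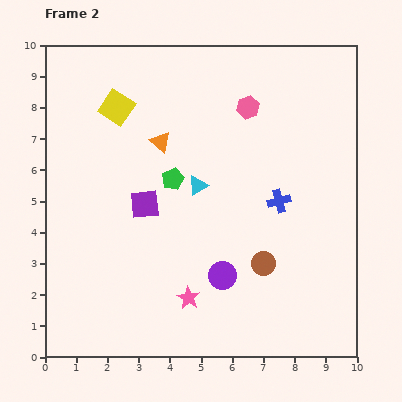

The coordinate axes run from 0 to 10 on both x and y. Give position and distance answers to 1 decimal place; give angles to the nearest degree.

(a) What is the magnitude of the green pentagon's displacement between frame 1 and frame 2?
3.0

The green pentagon moved from (5.6, 8.3) to (4.1, 5.7), a distance of √(1.5² + 2.6²) ≈ 3.0.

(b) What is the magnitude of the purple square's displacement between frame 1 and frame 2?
1.8

The purple square moved from (4.8, 5.8) to (3.2, 4.9), a distance of √(1.6² + 0.9²) ≈ 1.8.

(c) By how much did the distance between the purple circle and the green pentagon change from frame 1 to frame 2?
-2.6

Distance in frame 1: 6.1. Distance in frame 2: 3.5.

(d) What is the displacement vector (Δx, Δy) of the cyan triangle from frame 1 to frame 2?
(3.1, 2.2)

The cyan triangle was at (1.8, 3.3) in frame 1 and (4.9, 5.5) in frame 2.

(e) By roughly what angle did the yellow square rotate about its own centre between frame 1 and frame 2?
20° clockwise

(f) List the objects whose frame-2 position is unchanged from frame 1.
the yellow square, the blue cross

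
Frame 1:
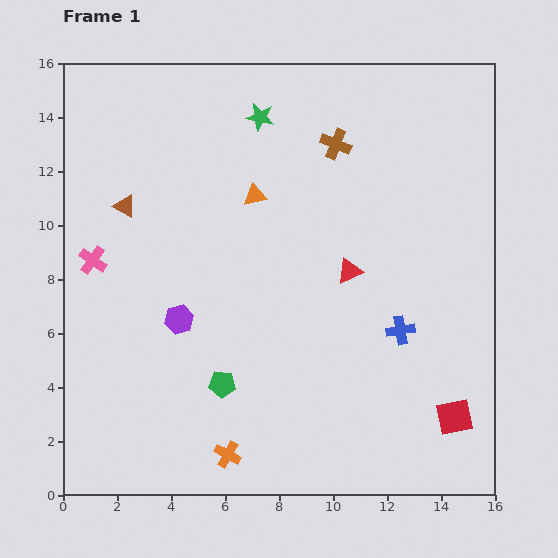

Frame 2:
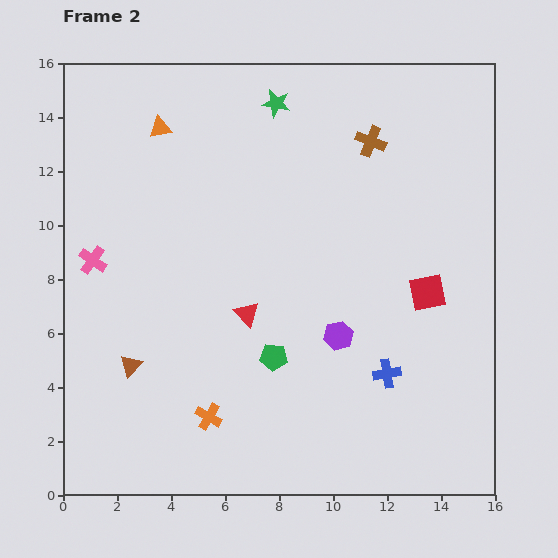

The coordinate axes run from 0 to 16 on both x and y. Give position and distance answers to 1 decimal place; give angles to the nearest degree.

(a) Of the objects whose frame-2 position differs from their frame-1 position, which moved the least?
the green star

(moved 0.8)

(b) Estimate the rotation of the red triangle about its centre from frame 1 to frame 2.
49° counter-clockwise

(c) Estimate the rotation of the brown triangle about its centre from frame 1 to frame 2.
46° clockwise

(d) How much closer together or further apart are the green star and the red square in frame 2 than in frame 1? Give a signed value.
-4.2

Distance in frame 1: 13.2. Distance in frame 2: 9.0.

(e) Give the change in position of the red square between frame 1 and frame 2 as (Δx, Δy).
(-1.0, 4.6)

The red square was at (14.5, 2.9) in frame 1 and (13.5, 7.5) in frame 2.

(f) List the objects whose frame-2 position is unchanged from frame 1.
the pink cross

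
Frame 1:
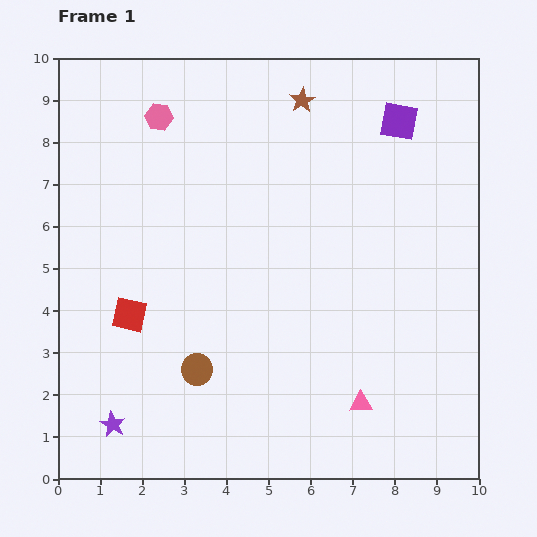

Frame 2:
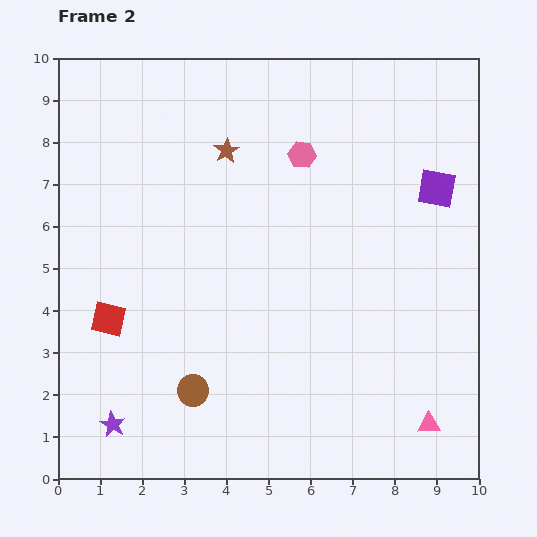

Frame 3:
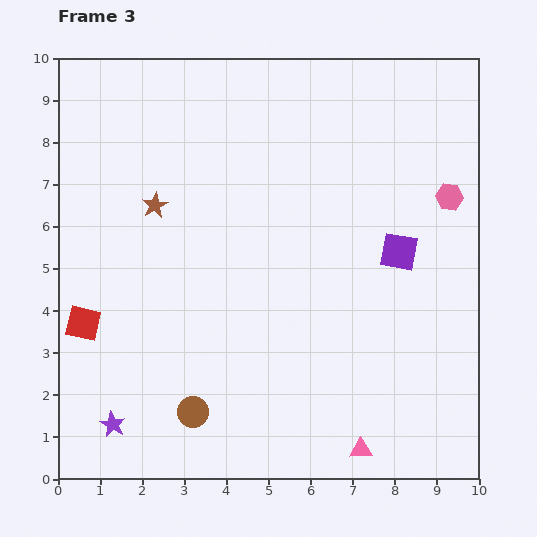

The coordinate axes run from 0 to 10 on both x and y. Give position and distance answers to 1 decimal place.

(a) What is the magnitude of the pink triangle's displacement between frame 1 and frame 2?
1.7

The pink triangle moved from (7.2, 1.8) to (8.8, 1.3), a distance of √(1.6² + 0.5²) ≈ 1.7.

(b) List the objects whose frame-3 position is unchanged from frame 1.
the purple star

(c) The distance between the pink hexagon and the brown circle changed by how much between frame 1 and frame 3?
+1.9

Distance in frame 1: 6.1. Distance in frame 3: 8.0.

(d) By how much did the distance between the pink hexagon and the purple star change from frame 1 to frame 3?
+2.3

Distance in frame 1: 7.4. Distance in frame 3: 9.7.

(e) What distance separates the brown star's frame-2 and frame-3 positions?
2.1

The brown star moved from (4.0, 7.8) to (2.3, 6.5), a distance of √(1.7² + 1.3²) ≈ 2.1.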